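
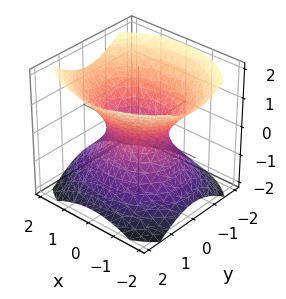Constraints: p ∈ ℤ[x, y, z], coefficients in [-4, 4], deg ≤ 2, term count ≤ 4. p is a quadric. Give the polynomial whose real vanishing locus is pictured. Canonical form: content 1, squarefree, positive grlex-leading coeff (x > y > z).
2*x^2 + 3*y^2 - 3*z^2 - 2

The degree is 2 — one connected sheet with a waist; a quadric.
Symmetries: mirror symmetry z ↦ −z ⇒ only even powers of z; the x ↦ −x reflection is a symmetry, so x appears only in even powers; the y ↦ −y reflection is a symmetry, so y appears only in even powers.
From the visible intercepts: among the integer gridlines, it crosses the x-axis at x ∈ {-1, 1}; it misses every integer gridline on the z-axis.
These observations pin down the coefficients.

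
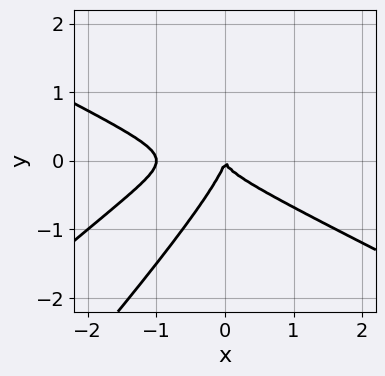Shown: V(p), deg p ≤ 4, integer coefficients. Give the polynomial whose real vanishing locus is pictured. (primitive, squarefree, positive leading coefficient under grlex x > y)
x^3 - 3*x*y^2 + 2*y^3 + x^2

(a) Degree: the shape is more complex than any degree-2 curve, so deg p = 3.
(b) From the visible intercepts: it crosses the y-axis at the gridline y = 0; among the integer gridlines, it crosses the x-axis at x ∈ {-1, 0}.
(c) These observations pin down the coefficients.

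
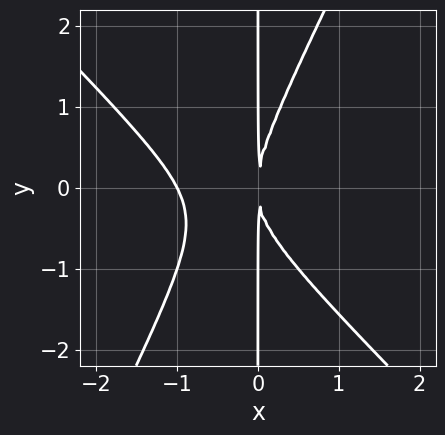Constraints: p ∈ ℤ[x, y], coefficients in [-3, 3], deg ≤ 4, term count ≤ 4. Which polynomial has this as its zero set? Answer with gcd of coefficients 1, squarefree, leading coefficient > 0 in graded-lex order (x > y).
2*x^3 + x^2*y - x*y^2 + 2*x^2

1. The degree is 3 — no degree-2 curve has this shape.
2. From the axis intercepts and sections: it meets the x-axis at x = -1 (among the integer gridlines); every point of the y-axis in the box is on the curve.
3. Assembling these constraints gives the stated polynomial.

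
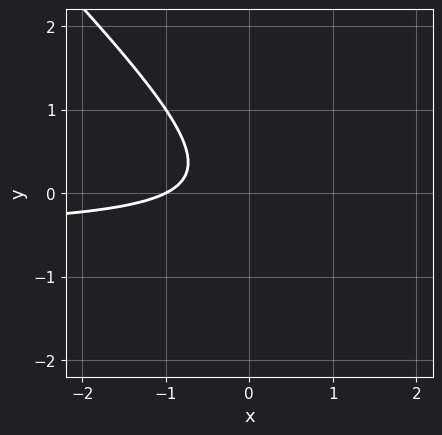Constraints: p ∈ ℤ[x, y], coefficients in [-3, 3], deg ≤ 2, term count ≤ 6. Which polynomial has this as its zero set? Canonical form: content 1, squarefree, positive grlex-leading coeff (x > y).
First, degree: a generic line meets the curve in up to 2 points, so deg p = 2.
Next, against the integer gridlines: it crosses the x-axis at the gridline x = -1; no y-intercept at any integer in the box.
Finally, assembling these constraints gives the stated polynomial.

2*x*y + 2*y^2 + x + 1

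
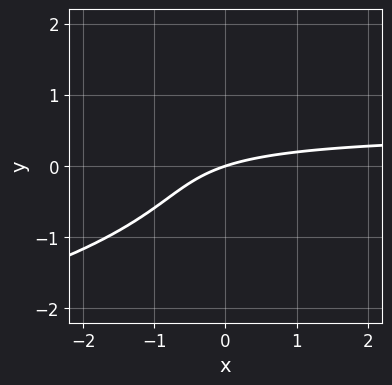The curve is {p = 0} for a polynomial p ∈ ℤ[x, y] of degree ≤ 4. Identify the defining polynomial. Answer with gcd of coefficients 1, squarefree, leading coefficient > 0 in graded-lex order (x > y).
2*y^3 + 2*x*y - x + 3*y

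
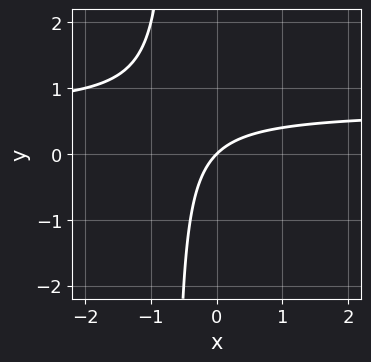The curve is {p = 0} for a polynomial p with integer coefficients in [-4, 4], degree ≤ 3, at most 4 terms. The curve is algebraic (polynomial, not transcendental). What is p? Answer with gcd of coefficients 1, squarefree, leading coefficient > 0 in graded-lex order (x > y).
3*x*y - 2*x + 2*y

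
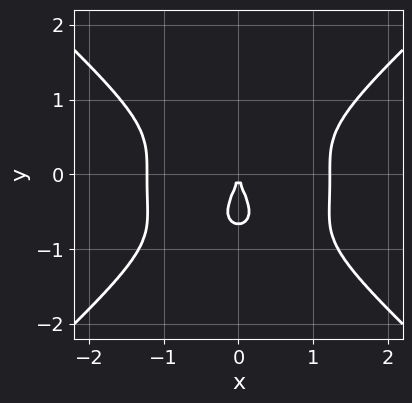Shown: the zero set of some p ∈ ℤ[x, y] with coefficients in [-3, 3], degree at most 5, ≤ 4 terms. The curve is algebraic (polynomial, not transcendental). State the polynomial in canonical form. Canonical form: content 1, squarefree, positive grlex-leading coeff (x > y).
2*x^4 - 3*y^4 - 2*y^3 - 3*x^2

First, degree: no degree-3 curve has this shape, so deg p = 4.
Then, symmetries: it's symmetric under x → −x, forcing even powers of x.
Next, reading off the gridlines: it crosses the y-axis at the gridline y = 0; one x-axis crossing is at x = 0.
Finally, assembling these constraints gives the stated polynomial.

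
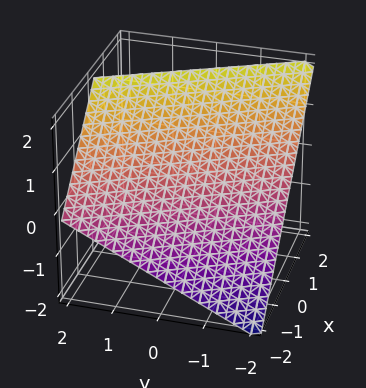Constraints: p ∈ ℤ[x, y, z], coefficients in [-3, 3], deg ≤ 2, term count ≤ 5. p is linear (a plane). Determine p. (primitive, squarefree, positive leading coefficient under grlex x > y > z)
2*x + y - 2*z + 2

1. The degree is 1 — every cross-section is a straight line — this is a plane.
2. Checking where it meets the axes: it crosses the y-axis at the gridline y = -2; it crosses the z-axis at the gridline z = 1; it crosses the x-axis at the gridline x = -1.
3. Assembling these constraints gives the stated polynomial.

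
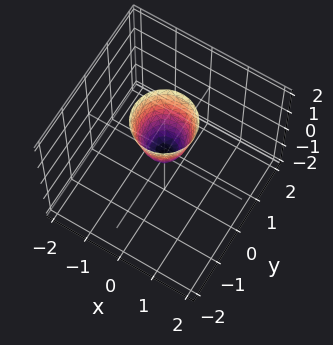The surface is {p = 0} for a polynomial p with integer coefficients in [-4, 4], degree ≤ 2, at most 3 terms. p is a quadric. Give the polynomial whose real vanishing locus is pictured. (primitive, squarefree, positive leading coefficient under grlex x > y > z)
3*x^2 + 3*y^2 - z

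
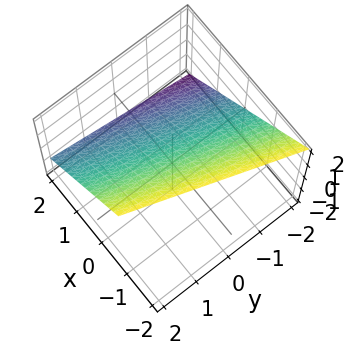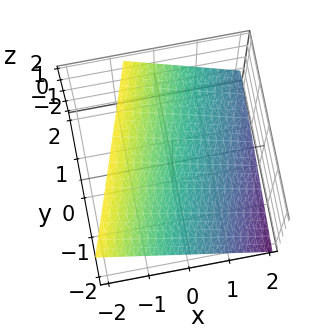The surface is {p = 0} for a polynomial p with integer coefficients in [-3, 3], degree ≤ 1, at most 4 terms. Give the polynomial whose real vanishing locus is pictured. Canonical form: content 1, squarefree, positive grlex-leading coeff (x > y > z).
3*x - y + 3*z - 2

1. deg p = 1. Every cross-section is a straight line — this is a plane.
2. Reading off the gridlines: it meets the y-axis at y = -2 (among the integer gridlines).
3. Assembling these constraints gives the stated polynomial.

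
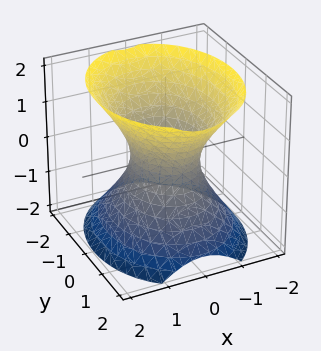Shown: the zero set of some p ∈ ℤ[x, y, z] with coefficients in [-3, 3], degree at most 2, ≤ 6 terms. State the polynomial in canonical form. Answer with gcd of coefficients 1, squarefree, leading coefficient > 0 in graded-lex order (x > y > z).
(a) deg p = 2.
(b) Symmetries: the z ↦ −z reflection is a symmetry, so z appears only in even powers; mirror symmetry x ↦ −x ⇒ only even powers of x; mirror symmetry y ↦ −y ⇒ only even powers of y.
(c) From the visible intercepts: the y-axis gridline crossings are at y ∈ {-1, 1}; it misses every integer gridline on the z-axis.
(d) Matching integer coefficients to the picture gives p.

3*x^2 + 2*y^2 - 2*z^2 - 2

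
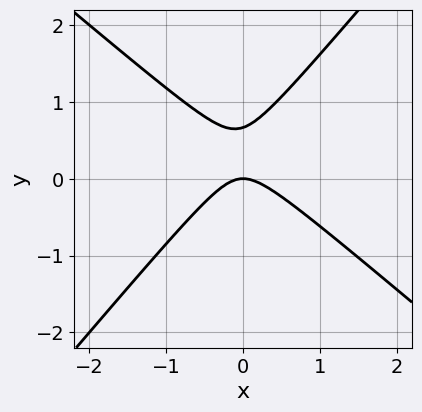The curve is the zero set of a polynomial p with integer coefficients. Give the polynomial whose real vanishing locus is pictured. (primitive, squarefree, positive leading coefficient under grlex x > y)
3*x^2 + x*y - 3*y^2 + 2*y

1. Degree: no degree-1 curve has this shape, so deg p = 2.
2. From the visible intercepts: it meets the x-axis at x = 0 (among the integer gridlines); it crosses the y-axis at the gridline y = 0.
3. Matching integer coefficients to the picture gives p.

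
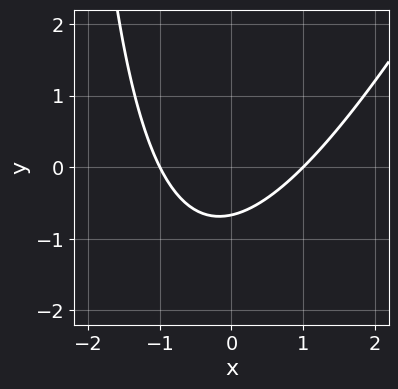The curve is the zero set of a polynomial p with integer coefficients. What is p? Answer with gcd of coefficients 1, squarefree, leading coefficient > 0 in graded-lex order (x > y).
1. The degree is 2 — no degree-1 curve has this shape.
2. From the axis intercepts and sections: the x-axis gridline crossings are at x ∈ {-1, 1}.
3. These observations pin down the coefficients.

2*x^2 - x*y - 3*y - 2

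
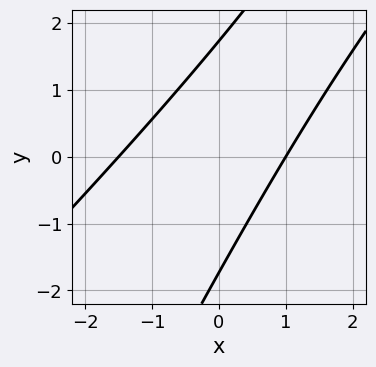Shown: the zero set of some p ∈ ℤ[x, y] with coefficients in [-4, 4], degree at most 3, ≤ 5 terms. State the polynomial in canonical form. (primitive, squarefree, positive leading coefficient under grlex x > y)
1. deg p = 2.
2. From the visible intercepts: it crosses the x-axis at the gridline x = 1.
3. The integer polynomial consistent with all of this is the stated p.

2*x^2 - 3*x*y + y^2 + x - 3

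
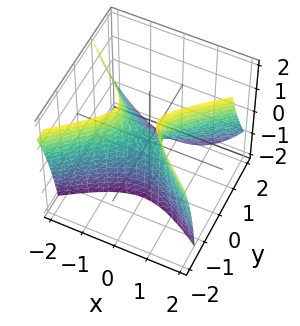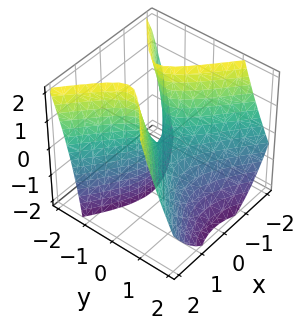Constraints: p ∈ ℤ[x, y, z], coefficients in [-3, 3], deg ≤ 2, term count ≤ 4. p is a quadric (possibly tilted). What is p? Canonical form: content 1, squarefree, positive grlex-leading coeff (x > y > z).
deg p = 2. A generic line meets the surface in up to 2 points.
Observable constraints: one x-axis crossing is at x = 0; one y-axis crossing is at y = 0; one z-axis crossing is at z = 0.
Matching integer coefficients to the picture gives p.

2*x^2 - 3*y^2 - 2*y*z - z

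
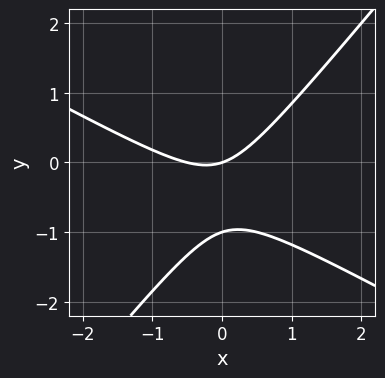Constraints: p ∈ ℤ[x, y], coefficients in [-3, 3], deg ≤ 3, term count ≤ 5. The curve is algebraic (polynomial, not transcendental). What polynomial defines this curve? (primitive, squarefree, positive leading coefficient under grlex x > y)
2*x^2 + 2*x*y - 3*y^2 + x - 3*y

First, the degree is 2 — the shape is more complex than any degree-1 curve.
Next, reading off the gridlines: among the integer gridlines, it crosses the y-axis at y ∈ {-1, 0}; it meets the x-axis at x = 0 (among the integer gridlines).
Finally, these observations pin down the coefficients.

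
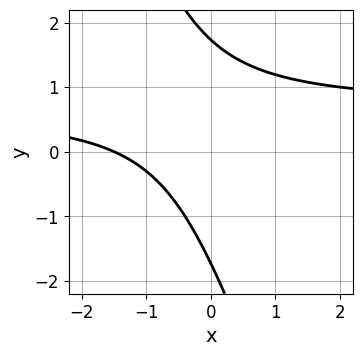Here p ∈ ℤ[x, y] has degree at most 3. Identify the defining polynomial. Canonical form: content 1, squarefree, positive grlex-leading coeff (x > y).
First, degree: no degree-1 curve has this shape, so deg p = 2.
Finally, solving for integer coefficients yields p as stated.

3*x*y + y^2 - 2*x - 3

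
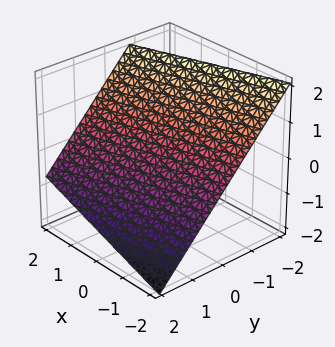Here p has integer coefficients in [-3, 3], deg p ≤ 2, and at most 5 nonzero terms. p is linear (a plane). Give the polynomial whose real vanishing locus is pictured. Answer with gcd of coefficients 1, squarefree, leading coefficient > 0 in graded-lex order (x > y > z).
First, the degree is 1 — the surface is flat (a plane).
Next, reading off the gridlines: it crosses the x-axis at the gridline x = -2.
Finally, assembling these constraints gives the stated polynomial.

x - 3*y - 3*z + 2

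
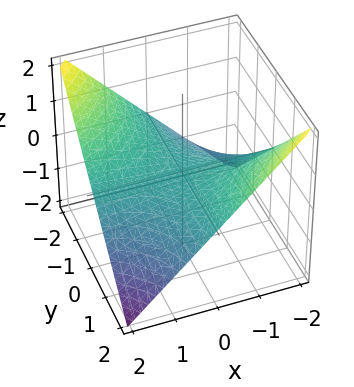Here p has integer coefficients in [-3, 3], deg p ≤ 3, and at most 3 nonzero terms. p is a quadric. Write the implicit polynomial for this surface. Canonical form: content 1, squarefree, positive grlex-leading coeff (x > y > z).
x*y + 2*z

1. deg p = 2. A hyperbolic paraboloid; a quadric.
2. Reading off the gridlines: it meets the z-axis at z = 0 (among the integer gridlines); the visible y-axis segment lies entirely on the surface; the visible x-axis segment lies entirely on the surface.
3. Together with the visible shape, these determine p as stated.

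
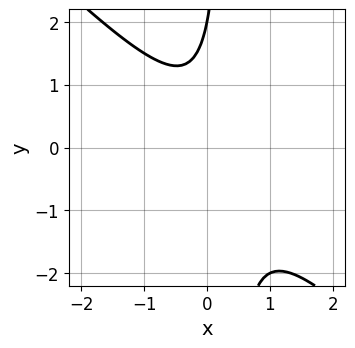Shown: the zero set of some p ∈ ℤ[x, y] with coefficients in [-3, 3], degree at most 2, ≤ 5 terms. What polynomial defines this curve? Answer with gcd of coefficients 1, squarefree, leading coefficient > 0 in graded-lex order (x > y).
3*x^2 + 3*x*y - x - y + 2

(a) The degree is 2 — no degree-1 curve has this shape.
(b) Observable constraints: one y-axis crossing is at y = 2; it misses every integer gridline on the x-axis.
(c) Matching integer coefficients to the picture gives p.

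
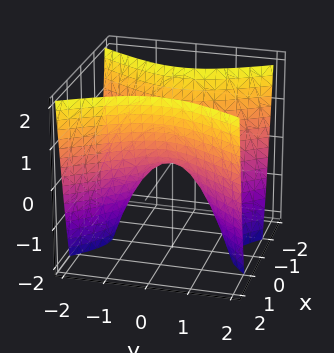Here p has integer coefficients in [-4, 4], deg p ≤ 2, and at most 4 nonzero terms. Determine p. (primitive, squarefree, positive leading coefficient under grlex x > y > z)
2*x^2 - y^2 - z

First, degree: a hyperbolic paraboloid; a quadric, so deg p = 2.
Then, symmetries: the y ↦ −y reflection is a symmetry, so y appears only in even powers; the x ↦ −x reflection is a symmetry, so x appears only in even powers.
Then, from the visible intercepts: one x-axis crossing is at x = 0; it crosses the y-axis at the gridline y = 0; one z-axis crossing is at z = 0.
Finally, fitting integer coefficients to these (and the overall shape) gives p.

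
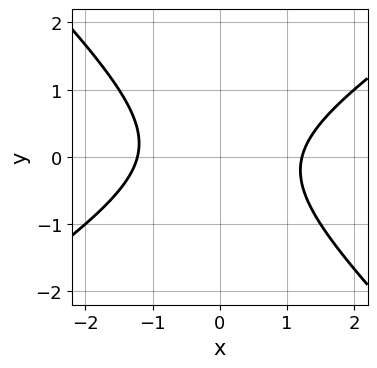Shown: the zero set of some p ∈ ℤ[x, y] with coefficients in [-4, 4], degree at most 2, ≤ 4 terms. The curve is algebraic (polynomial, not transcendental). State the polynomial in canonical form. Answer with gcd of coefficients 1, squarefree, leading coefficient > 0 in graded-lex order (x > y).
2*x^2 - x*y - 3*y^2 - 3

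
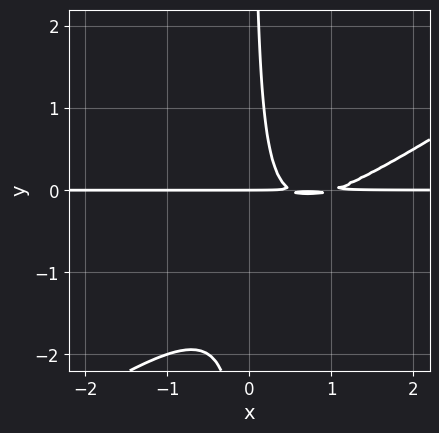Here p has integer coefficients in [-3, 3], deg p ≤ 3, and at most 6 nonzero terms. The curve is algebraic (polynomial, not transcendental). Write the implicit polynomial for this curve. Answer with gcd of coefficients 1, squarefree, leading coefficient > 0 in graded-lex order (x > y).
First, deg p = 3. No degree-2 curve has this shape.
Next, checking where it meets the axes: the visible x-axis segment lies entirely on the curve; it crosses the y-axis at the gridline y = 0.
Finally, solving for integer coefficients yields p as stated.

2*x^2*y - 3*x*y^2 - 3*x*y + y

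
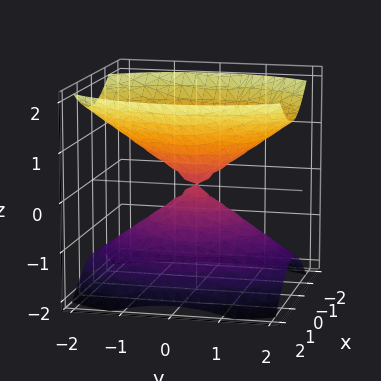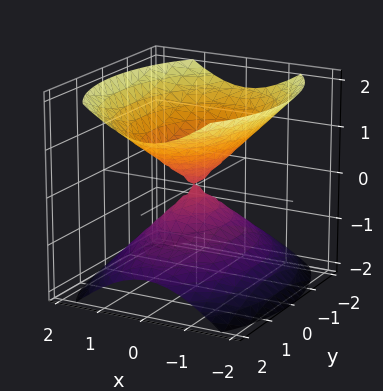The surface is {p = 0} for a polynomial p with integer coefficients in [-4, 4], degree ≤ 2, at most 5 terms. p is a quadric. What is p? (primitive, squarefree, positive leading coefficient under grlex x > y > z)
The picture has 2 separate pieces.
Degree: two nappes meeting at a single point; a quadric, so deg p = 2.
Symmetries: mirror symmetry x ↦ −x ⇒ only even powers of x; the z ↦ −z reflection is a symmetry, so z appears only in even powers; mirror symmetry y ↦ −y ⇒ only even powers of y.
Observable constraints: one z-axis crossing is at z = 0; it meets the x-axis at x = 0 (among the integer gridlines); it meets the y-axis at y = 0 (among the integer gridlines).
Solving for integer coefficients yields p as stated.

2*x^2 + y^2 - 2*z^2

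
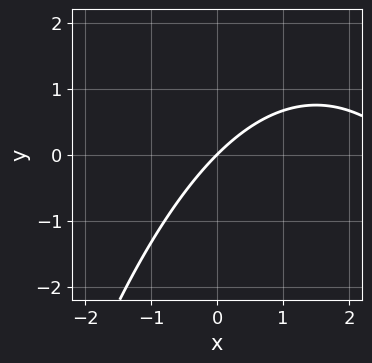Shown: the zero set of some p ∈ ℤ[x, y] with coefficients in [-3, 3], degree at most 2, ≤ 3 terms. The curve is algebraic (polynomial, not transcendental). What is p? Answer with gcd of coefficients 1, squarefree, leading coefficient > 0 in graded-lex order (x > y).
x^2 - 3*x + 3*y

First, deg p = 2.
Next, observable constraints: one y-axis crossing is at y = 0; it meets the x-axis at x = 0 (among the integer gridlines).
Finally, assembling these constraints gives the stated polynomial.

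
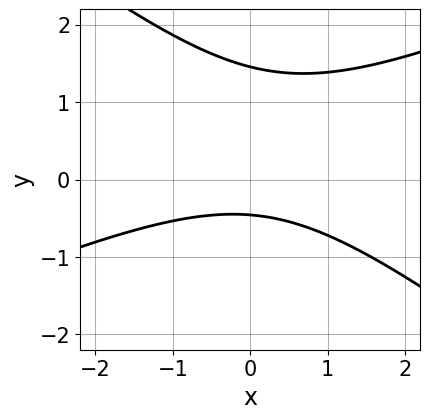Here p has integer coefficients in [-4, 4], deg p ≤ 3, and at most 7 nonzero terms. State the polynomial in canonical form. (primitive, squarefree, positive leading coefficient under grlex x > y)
x^2 - x*y - 3*y^2 + 3*y + 2

First, degree: a generic line meets the curve in up to 2 points, so deg p = 2.
Next, checking where it meets the axes: no x-intercept at any integer in the box.
Finally, these observations pin down the coefficients.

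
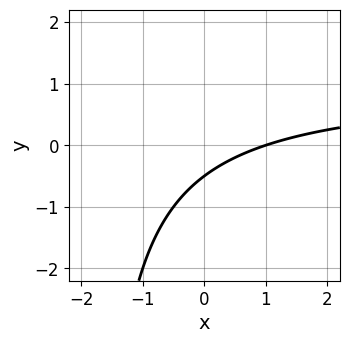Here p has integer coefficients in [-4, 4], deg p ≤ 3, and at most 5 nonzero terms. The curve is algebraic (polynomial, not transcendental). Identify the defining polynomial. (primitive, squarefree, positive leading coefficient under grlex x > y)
x*y - x + 2*y + 1

deg p = 2.
Reading off the gridlines: it meets the x-axis at x = 1 (among the integer gridlines).
These observations pin down the coefficients.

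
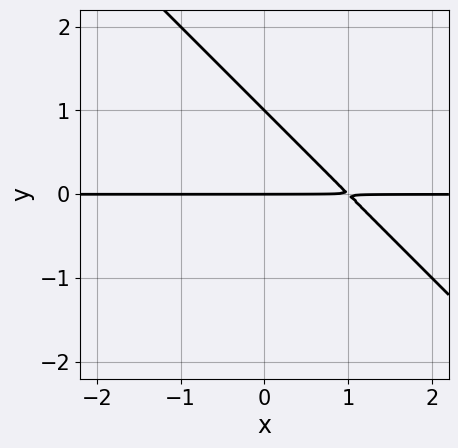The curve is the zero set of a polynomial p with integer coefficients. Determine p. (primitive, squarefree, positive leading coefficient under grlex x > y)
(a) deg p = 2.
(b) Reading off the gridlines: the visible x-axis segment lies entirely on the curve; among the integer gridlines, it crosses the y-axis at y ∈ {0, 1}.
(c) Matching integer coefficients to the picture gives p.

x*y + y^2 - y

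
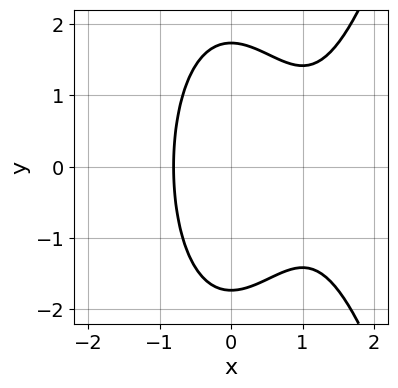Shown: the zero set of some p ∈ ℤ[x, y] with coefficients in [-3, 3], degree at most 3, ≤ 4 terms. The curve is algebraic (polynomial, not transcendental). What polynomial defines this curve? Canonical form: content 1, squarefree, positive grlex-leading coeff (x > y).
deg p = 3. No degree-2 curve has this shape.
Symmetries: mirror symmetry y ↦ −y ⇒ only even powers of y.
The integer polynomial consistent with all of this is the stated p.

2*x^3 - 3*x^2 - y^2 + 3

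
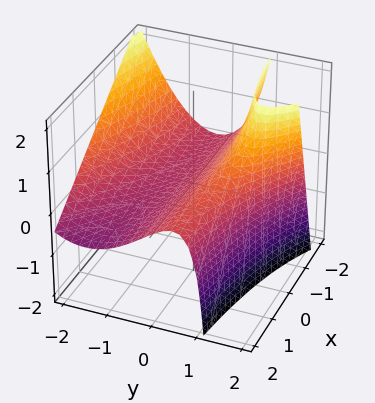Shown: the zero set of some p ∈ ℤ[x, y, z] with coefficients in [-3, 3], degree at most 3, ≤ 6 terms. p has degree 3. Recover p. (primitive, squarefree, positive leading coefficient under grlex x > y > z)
1. deg p = 3. A generic line meets the surface in up to 3 points.
2. Reading off the gridlines: the visible x-axis segment lies entirely on the surface; it crosses the z-axis at the gridline z = 0.
3. Assembling these constraints gives the stated polynomial.

x*y^2 + y^3 - 2*y*z - 2*y + 3*z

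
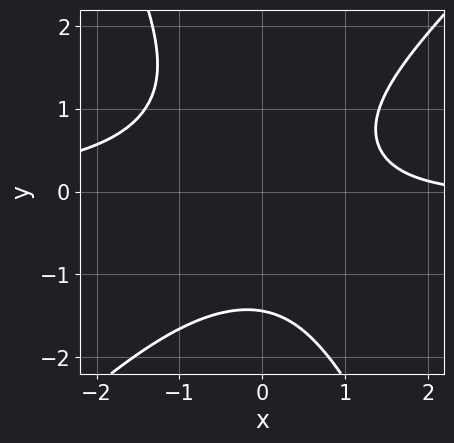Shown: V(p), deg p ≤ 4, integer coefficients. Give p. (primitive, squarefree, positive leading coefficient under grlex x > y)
2*x^2*y - x*y^2 - y^3 + x - 3

(a) deg p = 3.
(b) Observable constraints: it misses every integer gridline on the x-axis.
(c) These observations pin down the coefficients.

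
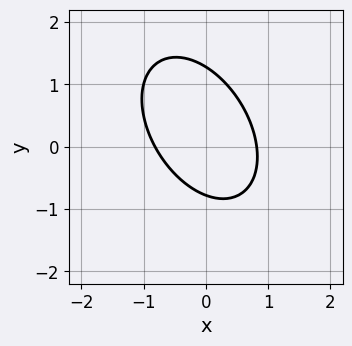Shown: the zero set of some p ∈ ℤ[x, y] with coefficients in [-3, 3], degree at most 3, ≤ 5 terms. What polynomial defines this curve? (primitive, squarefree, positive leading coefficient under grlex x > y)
3*x^2 + 2*x*y + 2*y^2 - y - 2

deg p = 2.
The integer polynomial consistent with all of this is the stated p.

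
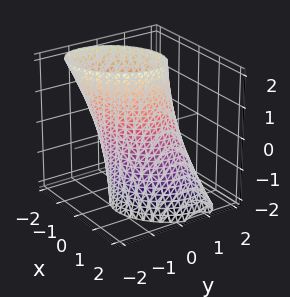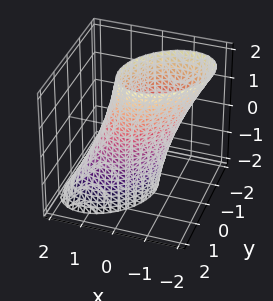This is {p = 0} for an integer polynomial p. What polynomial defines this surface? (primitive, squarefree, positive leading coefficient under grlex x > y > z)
3*x^2 - 2*x*y + 2*x*z + 3*y^2 - 3

(a) The degree is 2 — no degree-1 surface has this shape.
(b) Observable constraints: the x-axis gridline crossings are at x ∈ {-1, 1}; it misses every integer gridline on the z-axis; the y-axis gridline crossings are at y ∈ {-1, 1}.
(c) These observations pin down the coefficients.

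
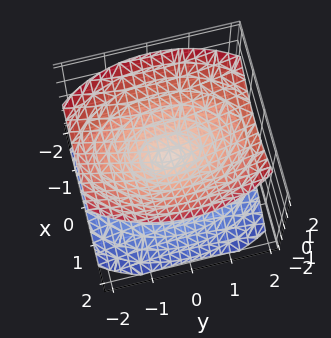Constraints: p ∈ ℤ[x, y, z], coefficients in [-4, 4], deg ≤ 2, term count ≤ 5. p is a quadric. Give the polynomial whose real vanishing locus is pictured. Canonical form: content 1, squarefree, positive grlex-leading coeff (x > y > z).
1. The picture has 2 separate pieces. They look like related sheets of one shape, so recover p as a whole.
2. The degree is 2 — two nappes meeting at a single point; a quadric.
3. Symmetries: mirror symmetry x ↦ −x ⇒ only even powers of x; the y ↦ −y reflection is a symmetry, so y appears only in even powers; it's symmetric under z → −z, forcing even powers of z.
4. Observable constraints: one z-axis crossing is at z = 0; one x-axis crossing is at x = 0; it crosses the y-axis at the gridline y = 0.
5. Solving for integer coefficients yields p as stated.

2*x^2 + y^2 - 2*z^2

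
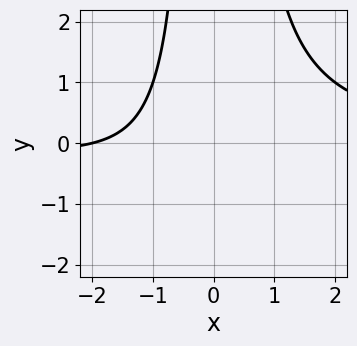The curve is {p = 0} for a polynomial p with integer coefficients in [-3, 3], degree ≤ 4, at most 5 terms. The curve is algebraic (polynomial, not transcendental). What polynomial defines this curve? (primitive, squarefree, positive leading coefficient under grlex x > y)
x^2*y - x - 2

deg p = 3. A generic line meets the curve in up to 3 points.
Checking where it meets the axes: it misses every integer gridline on the y-axis; one x-axis crossing is at x = -2.
Assembling these constraints gives the stated polynomial.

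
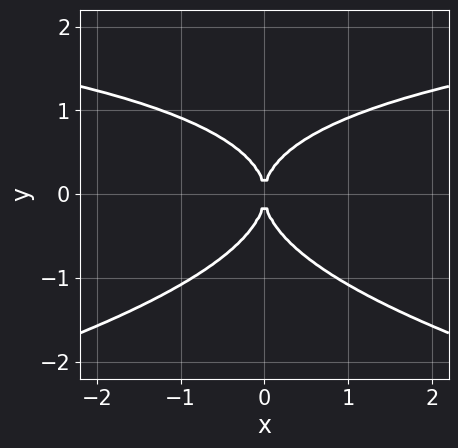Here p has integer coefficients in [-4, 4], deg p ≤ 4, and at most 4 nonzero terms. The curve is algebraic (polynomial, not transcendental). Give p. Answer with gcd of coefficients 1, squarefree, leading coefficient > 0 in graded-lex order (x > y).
3*y^4 + x^2*y - 3*x^2

First, the degree is 4 — a generic line meets the curve in up to 4 points.
Then, symmetries: it's symmetric under x → −x, forcing even powers of x.
Next, observable constraints: it meets the x-axis at x = 0 (among the integer gridlines); it meets the y-axis at y = 0 (among the integer gridlines).
Finally, assembling these constraints gives the stated polynomial.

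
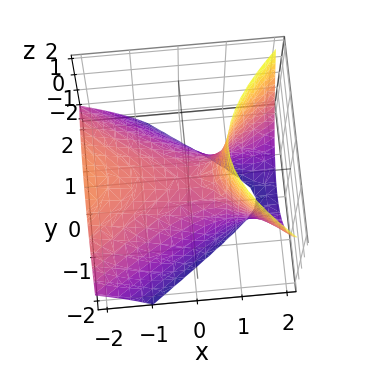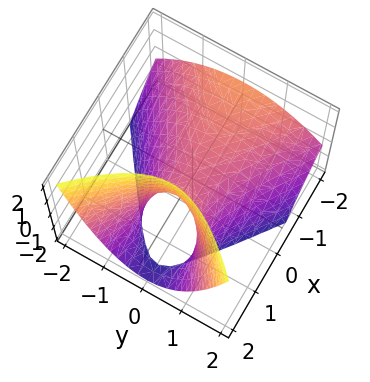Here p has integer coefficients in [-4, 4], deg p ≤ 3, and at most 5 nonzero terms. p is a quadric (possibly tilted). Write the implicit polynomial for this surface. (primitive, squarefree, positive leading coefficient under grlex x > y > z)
x^2 + 2*x*z - 2*y^2 - 2*z

(a) deg p = 2.
(b) From the axis intercepts and sections: it crosses the x-axis at the gridline x = 0; it crosses the z-axis at the gridline z = 0.
(c) Putting this together gives p.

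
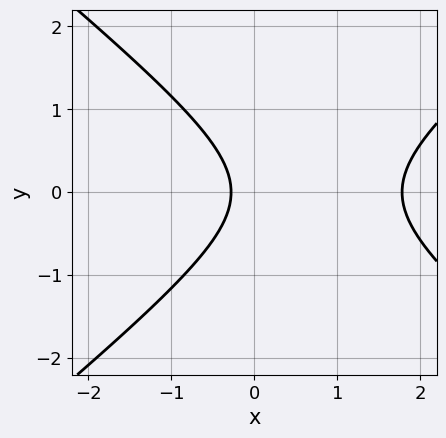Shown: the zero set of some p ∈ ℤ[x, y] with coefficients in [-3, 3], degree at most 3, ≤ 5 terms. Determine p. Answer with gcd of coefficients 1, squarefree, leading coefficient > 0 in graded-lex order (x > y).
2*x^2 - 3*y^2 - 3*x - 1

First, deg p = 2. The shape is more complex than any degree-1 curve.
Next, symmetries: it's symmetric under y → −y, forcing even powers of y.
Then, observable constraints: the curve avoids every integer y-axis point in the box.
Finally, putting this together gives p.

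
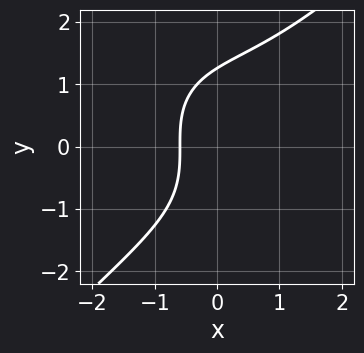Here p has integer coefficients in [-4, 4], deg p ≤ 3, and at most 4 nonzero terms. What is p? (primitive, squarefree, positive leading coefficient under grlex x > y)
(a) deg p = 3.
(b) Matching integer coefficients to the picture gives p.

x^3 - y^3 + 3*x + 2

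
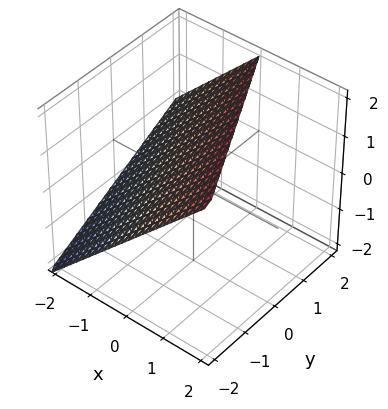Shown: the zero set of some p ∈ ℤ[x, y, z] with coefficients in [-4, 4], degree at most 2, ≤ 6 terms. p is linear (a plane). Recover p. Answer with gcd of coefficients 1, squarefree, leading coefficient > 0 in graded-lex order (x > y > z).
2*x + y - 2*z + 2

First, degree: every cross-section is a straight line — this is a plane, so deg p = 1.
Next, checking where it meets the axes: it crosses the y-axis at the gridline y = -2; it meets the z-axis at z = 1 (among the integer gridlines); one x-axis crossing is at x = -1.
Finally, solving for integer coefficients yields p as stated.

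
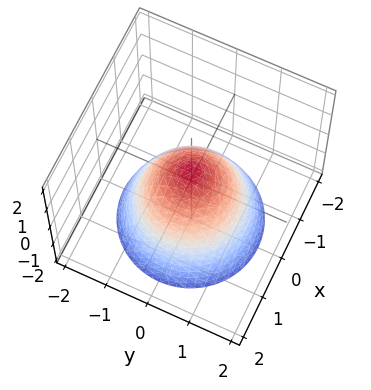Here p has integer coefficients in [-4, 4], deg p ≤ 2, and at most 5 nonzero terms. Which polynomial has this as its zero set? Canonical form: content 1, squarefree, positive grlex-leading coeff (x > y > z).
2*x^2 + 2*y^2 + 2*z - 1

Degree: the shape is more complex than any degree-1 surface, so deg p = 2.
By symmetry, the surface is invariant under rotation about z: p = q(x² + y², z).
Observable constraints: a circular section at z = -2 has radius between 1 and 2.
Putting this together gives p.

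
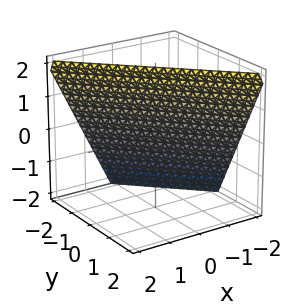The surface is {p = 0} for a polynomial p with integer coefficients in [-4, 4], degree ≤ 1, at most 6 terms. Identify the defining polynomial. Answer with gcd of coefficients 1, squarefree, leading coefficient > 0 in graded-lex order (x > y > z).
2*x + 2*y - z + 2

First, deg p = 1.
Then, checking where it meets the axes: one z-axis crossing is at z = 2; it meets the x-axis at x = -1 (among the integer gridlines); it crosses the y-axis at the gridline y = -1.
Finally, matching integer coefficients to the picture gives p.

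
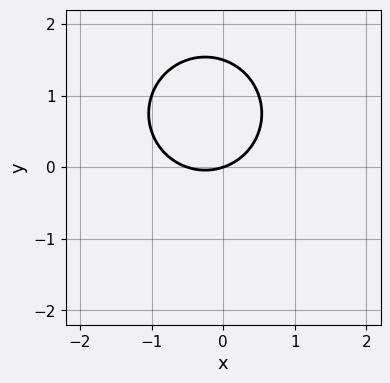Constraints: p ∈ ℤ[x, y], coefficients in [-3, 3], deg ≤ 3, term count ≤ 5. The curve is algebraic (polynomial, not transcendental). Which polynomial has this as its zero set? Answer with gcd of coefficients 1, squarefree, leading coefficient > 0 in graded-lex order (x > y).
First, deg p = 2. A generic line meets the curve in up to 2 points.
Next, observable constraints: it crosses the y-axis at the gridline y = 0; one x-axis crossing is at x = 0.
Finally, together with the visible shape, these determine p as stated.

2*x^2 + 2*y^2 + x - 3*y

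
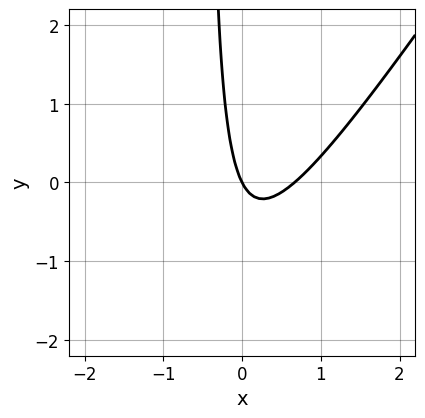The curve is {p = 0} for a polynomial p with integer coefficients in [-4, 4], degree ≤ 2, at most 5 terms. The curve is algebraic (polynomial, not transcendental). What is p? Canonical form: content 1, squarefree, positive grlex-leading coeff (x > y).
3*x^2 - 2*x*y - 2*x - y

The degree is 2 — a generic line meets the curve in up to 2 points.
Checking where it meets the axes: one x-axis crossing is at x = 0; it crosses the y-axis at the gridline y = 0.
The integer polynomial consistent with all of this is the stated p.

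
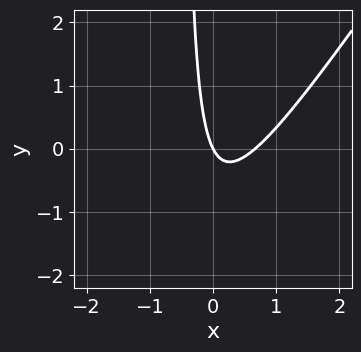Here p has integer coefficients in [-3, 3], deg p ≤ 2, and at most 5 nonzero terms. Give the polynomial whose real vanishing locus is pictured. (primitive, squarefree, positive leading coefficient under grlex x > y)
The degree is 2 — a generic line meets the curve in up to 2 points.
Checking where it meets the axes: it crosses the x-axis at the gridline x = 0; it crosses the y-axis at the gridline y = 0.
These observations pin down the coefficients.

3*x^2 - 2*x*y - 2*x - y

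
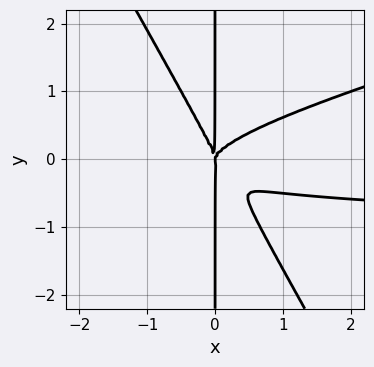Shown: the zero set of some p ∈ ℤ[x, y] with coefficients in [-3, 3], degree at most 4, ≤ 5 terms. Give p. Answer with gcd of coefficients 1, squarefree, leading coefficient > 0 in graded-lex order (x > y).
x^3*y - 3*x^2*y^2 - 2*x*y^3 + x^3

(a) Degree: a generic line meets the curve in up to 4 points, so deg p = 4.
(b) From the axis intercepts and sections: one x-axis crossing is at x = 0; every point of the y-axis in the box is on the curve.
(c) The integer polynomial consistent with all of this is the stated p.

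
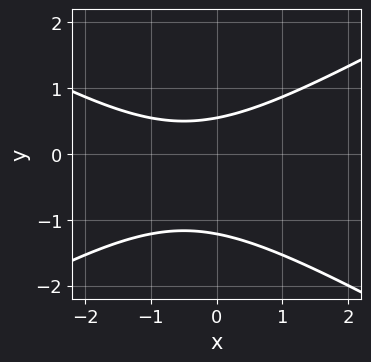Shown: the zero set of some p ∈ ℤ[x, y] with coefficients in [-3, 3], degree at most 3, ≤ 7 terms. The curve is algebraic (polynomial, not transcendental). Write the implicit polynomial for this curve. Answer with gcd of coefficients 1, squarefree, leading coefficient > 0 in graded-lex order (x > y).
The degree is 2 — no degree-1 curve has this shape.
From the axis intercepts and sections: no x-intercept at any integer in the box.
Matching integer coefficients to the picture gives p.

x^2 - 3*y^2 + x - 2*y + 2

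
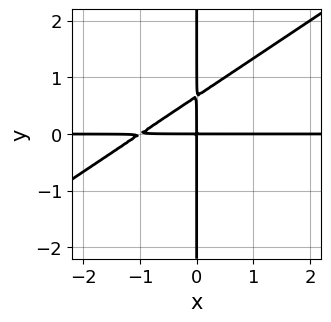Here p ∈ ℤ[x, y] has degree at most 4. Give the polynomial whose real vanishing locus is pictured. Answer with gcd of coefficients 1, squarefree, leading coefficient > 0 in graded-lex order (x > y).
(a) deg p = 3. A generic line meets the curve in up to 3 points.
(b) From the axis intercepts and sections: every point of the x-axis in the box is on the curve; every point of the y-axis in the box is on the curve.
(c) Fitting integer coefficients to these (and the overall shape) gives p.

2*x^2*y - 3*x*y^2 + 2*x*y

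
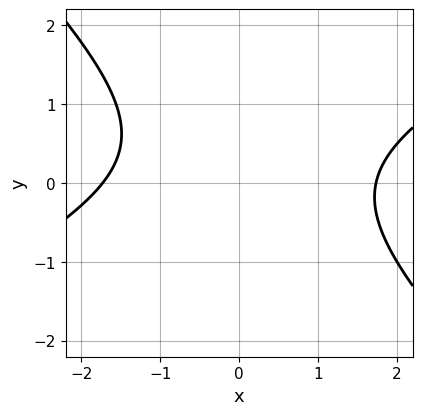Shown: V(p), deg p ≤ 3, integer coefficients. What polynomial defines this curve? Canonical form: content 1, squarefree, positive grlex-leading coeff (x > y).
x^2 - x*y - 2*y^2 + y - 3

1. deg p = 2. No degree-1 curve has this shape.
2. Against the integer gridlines: it misses every integer gridline on the y-axis.
3. Matching integer coefficients to the picture gives p.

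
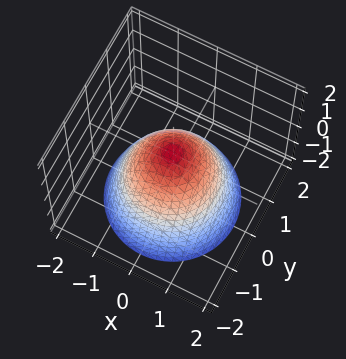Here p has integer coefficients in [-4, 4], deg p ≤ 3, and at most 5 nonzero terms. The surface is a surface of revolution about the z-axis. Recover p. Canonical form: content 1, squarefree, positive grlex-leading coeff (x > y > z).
3*x^2 + 3*y^2 + 3*z - 2

deg p = 2. No degree-1 surface has this shape.
Symmetry: every cross-section ⟂ z is a circle, so x, y appear only via x² + y².
From the axis intercepts and sections: a circular section at z = -2 has radius between 1 and 2.
Together with the visible shape, these determine p as stated.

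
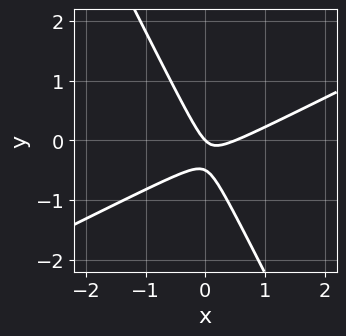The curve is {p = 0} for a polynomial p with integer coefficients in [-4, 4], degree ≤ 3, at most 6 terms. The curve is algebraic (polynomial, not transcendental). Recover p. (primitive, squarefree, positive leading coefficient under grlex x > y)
2*x^2 - 3*x*y - 2*y^2 - x - y

(a) deg p = 2.
(b) From the axis intercepts and sections: it meets the y-axis at y = 0 (among the integer gridlines); it meets the x-axis at x = 0 (among the integer gridlines).
(c) Solving for integer coefficients yields p as stated.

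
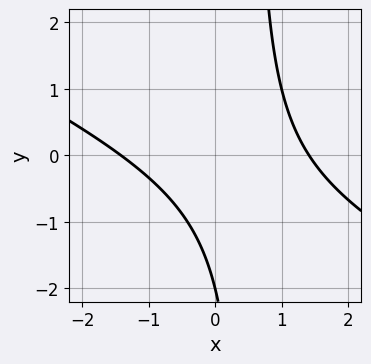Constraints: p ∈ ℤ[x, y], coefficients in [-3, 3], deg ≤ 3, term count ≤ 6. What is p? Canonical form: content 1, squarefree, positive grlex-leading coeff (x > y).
x^2 + 2*x*y - y - 2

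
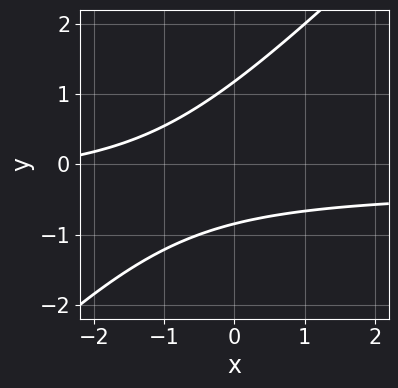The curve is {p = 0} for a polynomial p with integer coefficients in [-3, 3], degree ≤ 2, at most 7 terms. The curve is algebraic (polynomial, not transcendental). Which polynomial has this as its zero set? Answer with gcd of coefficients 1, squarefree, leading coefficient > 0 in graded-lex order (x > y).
1. Degree: no degree-1 curve has this shape, so deg p = 2.
2. From the axis intercepts and sections: the curve avoids every integer x-axis point in the box.
3. Solving for integer coefficients yields p as stated.

3*x*y - 3*y^2 + x + y + 3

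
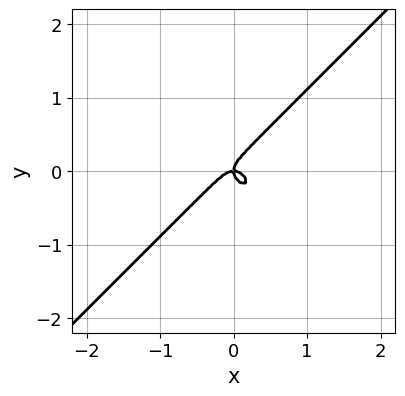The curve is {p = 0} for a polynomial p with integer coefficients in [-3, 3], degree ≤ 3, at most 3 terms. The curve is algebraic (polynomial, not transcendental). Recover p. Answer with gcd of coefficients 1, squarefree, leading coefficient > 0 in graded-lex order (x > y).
3*x^3 - 3*y^3 + x*y

Degree: a generic line meets the curve in up to 3 points, so deg p = 3.
Against the integer gridlines: it crosses the y-axis at the gridline y = 0; it meets the x-axis at x = 0 (among the integer gridlines).
Together with the visible shape, these determine p as stated.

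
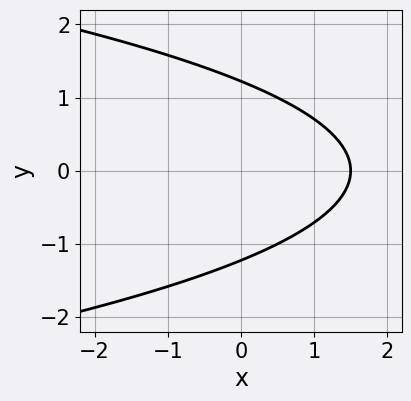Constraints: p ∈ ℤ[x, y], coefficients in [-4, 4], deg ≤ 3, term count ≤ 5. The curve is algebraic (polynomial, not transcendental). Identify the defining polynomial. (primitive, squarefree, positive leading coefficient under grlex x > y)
2*y^2 + 2*x - 3

First, deg p = 2. A generic line meets the curve in up to 2 points.
Next, symmetries: the y ↦ −y reflection is a symmetry, so y appears only in even powers.
Finally, assembling these constraints gives the stated polynomial.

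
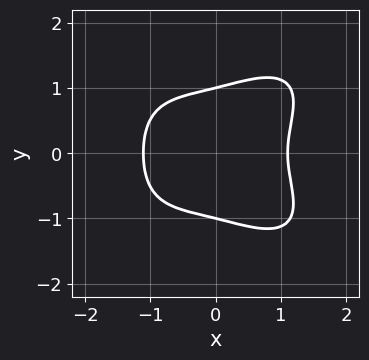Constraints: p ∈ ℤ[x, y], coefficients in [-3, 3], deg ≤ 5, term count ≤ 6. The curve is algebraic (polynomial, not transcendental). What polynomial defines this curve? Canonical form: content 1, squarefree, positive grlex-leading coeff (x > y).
Degree: a generic line meets the curve in up to 4 points, so deg p = 4.
Symmetries: the y ↦ −y reflection is a symmetry, so y appears only in even powers.
Reading off the gridlines: among the integer gridlines, it crosses the y-axis at y ∈ {-1, 1}.
Assembling these constraints gives the stated polynomial.

2*x^4 + 3*y^4 - 3*x*y^2 - 3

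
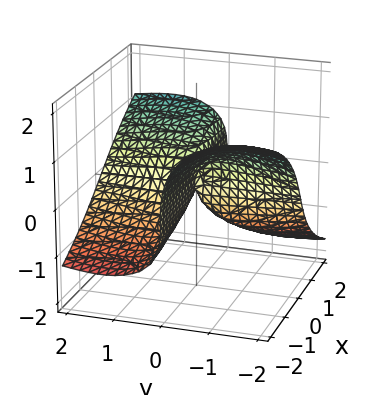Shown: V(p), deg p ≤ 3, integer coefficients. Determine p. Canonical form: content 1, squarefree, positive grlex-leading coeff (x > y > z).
y^2*z + z^3 - 2*x*y + y*z

First, the degree is 3 — the shape is more complex than any degree-2 surface.
Then, checking where it meets the axes: the visible x-axis segment lies entirely on the surface; it meets the z-axis at z = 0 (among the integer gridlines); every point of the y-axis in the box is on the surface.
Finally, together with the visible shape, these determine p as stated.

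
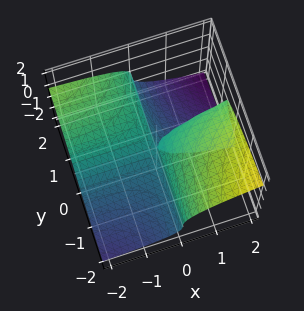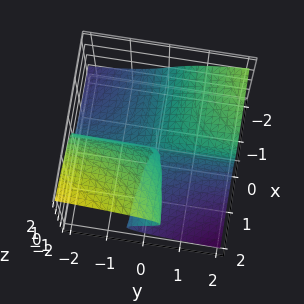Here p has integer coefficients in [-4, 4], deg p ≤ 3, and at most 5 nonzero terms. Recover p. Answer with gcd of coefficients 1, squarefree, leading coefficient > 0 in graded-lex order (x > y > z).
First, degree: no degree-2 surface has this shape, so deg p = 3.
Next, checking where it meets the axes: the visible y-axis segment lies entirely on the surface; it crosses the z-axis at the gridline z = 0.
Finally, fitting integer coefficients to these (and the overall shape) gives p. Check: (2, 0, 0) on the x-axis lies on the surface, and p(2, 0, 0) = 0. ✓

3*z^3 + 2*x*y - 2*x*z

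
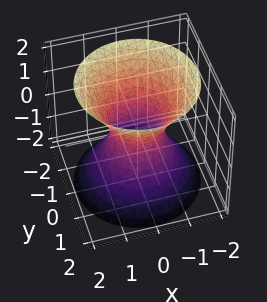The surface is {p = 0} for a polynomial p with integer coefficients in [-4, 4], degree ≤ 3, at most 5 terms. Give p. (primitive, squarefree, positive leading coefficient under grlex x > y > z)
3*x^2 + 3*y^2 - 2*z^2 - 2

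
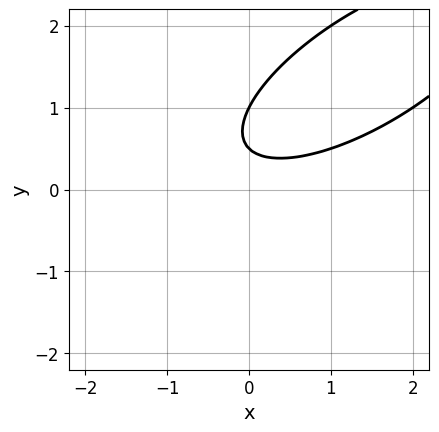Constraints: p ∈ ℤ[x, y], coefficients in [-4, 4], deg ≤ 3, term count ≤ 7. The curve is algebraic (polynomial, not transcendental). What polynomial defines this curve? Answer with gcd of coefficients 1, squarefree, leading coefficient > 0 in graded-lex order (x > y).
x^2 - 2*x*y + 2*y^2 - 3*y + 1

The degree is 2 — the shape is more complex than any degree-1 curve.
From the visible intercepts: the curve avoids every integer x-axis point in the box; one y-axis crossing is at y = 1.
Putting this together gives p.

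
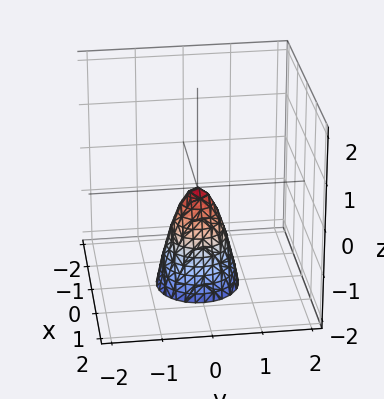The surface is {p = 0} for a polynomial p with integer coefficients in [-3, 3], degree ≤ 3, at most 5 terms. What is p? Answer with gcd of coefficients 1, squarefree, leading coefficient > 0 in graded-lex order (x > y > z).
1. Degree: a paraboloid; a quadric, so deg p = 2.
2. Symmetries: rotational symmetry about the z-axis ⇒ p depends on x, y only through x² + y².
3. From the visible intercepts: it crosses the x-axis at the gridline x = 0; one y-axis crossing is at y = 0; a circular section at z = -1 has radius between 0 and 1; one z-axis crossing is at z = 0.
4. These observations pin down the coefficients.

3*x^2 + 3*y^2 + z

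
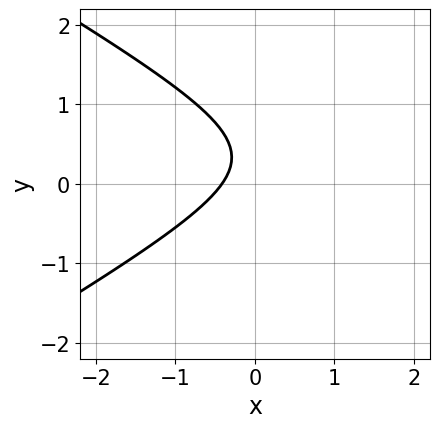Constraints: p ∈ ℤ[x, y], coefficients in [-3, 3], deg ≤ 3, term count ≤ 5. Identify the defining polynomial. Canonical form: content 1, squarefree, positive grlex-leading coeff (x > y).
(a) deg p = 2. No degree-1 curve has this shape.
(b) Checking where it meets the axes: the curve avoids every integer y-axis point in the box.
(c) Together with the visible shape, these determine p as stated.

x^2 - 3*y^2 - 2*x + 2*y - 1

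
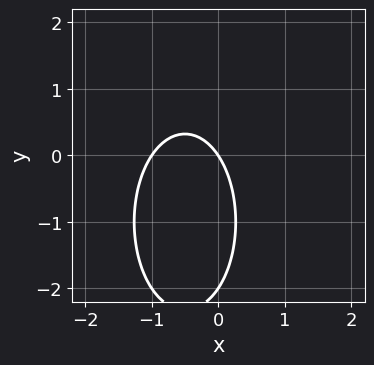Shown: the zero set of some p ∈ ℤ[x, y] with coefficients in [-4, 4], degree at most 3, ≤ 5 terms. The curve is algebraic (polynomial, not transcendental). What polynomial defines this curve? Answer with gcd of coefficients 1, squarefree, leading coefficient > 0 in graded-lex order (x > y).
3*x^2 + y^2 + 3*x + 2*y

First, degree: no degree-1 curve has this shape, so deg p = 2.
Then, observable constraints: among the integer gridlines, it crosses the y-axis at y ∈ {-2, 0}; the x-axis gridline crossings are at x ∈ {-1, 0}.
Finally, fitting integer coefficients to these (and the overall shape) gives p.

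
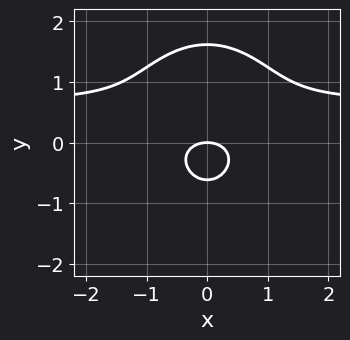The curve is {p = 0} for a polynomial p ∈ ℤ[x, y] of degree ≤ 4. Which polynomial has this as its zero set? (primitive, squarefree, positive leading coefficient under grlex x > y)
3*x^2*y + 2*y^3 - 2*x^2 - 2*y^2 - 2*y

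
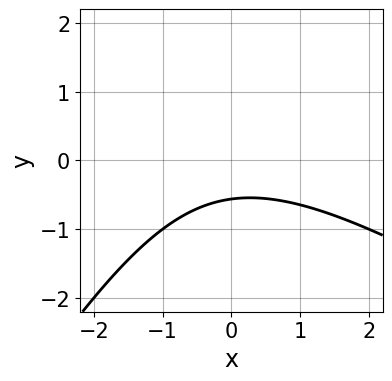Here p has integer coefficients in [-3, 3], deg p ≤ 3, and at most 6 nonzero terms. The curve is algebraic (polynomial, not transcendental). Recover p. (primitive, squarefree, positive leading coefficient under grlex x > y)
x^2 + x*y - y^2 + 3*y + 2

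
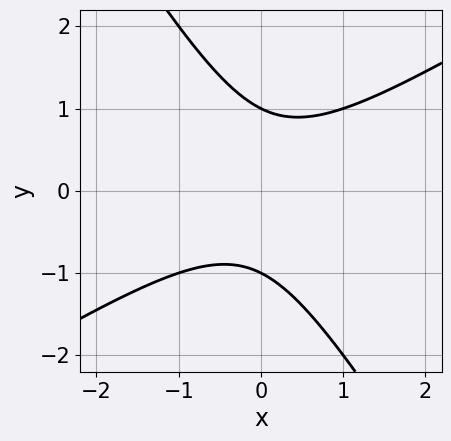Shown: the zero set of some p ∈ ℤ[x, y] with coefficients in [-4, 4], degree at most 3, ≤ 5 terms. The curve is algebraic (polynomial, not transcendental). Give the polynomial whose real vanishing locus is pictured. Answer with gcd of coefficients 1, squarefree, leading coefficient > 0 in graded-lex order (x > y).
x^2 - x*y - y^2 + 1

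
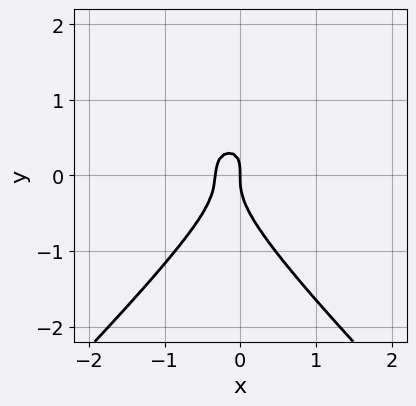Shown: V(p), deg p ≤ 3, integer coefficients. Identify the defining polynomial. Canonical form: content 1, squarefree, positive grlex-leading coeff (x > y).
2*x^2*y - 2*y^3 - 3*x^2 + x*y - x

1. The degree is 3 — no degree-2 curve has this shape.
2. From the visible intercepts: one y-axis crossing is at y = 0; it meets the x-axis at x = 0 (among the integer gridlines).
3. Assembling these constraints gives the stated polynomial.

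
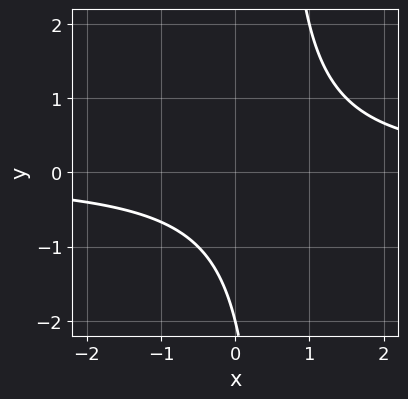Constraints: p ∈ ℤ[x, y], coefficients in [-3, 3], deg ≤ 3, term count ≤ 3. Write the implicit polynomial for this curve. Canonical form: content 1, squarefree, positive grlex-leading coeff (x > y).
(a) The degree is 2 — the shape is more complex than any degree-1 curve.
(b) Checking where it meets the axes: no x-intercept at any integer in the box; one y-axis crossing is at y = -2.
(c) These observations pin down the coefficients.

2*x*y - y - 2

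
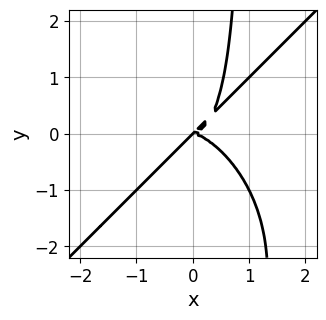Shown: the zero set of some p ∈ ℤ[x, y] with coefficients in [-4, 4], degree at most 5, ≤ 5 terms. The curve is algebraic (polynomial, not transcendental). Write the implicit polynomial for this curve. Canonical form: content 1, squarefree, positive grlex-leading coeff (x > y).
1. Degree: no degree-3 curve has this shape, so deg p = 4.
2. Reading off the gridlines: it meets the x-axis at x = 0 (among the integer gridlines); it meets the y-axis at y = 0 (among the integer gridlines).
3. The integer polynomial consistent with all of this is the stated p.

x^4 - x*y^3 - x*y^2 + y^3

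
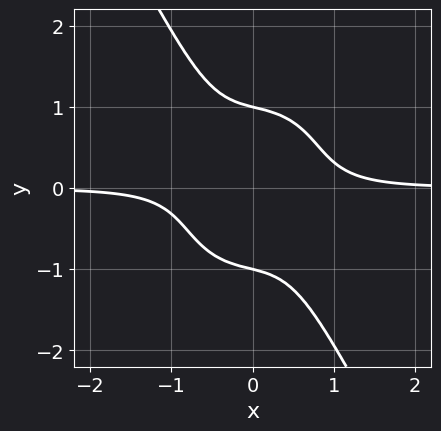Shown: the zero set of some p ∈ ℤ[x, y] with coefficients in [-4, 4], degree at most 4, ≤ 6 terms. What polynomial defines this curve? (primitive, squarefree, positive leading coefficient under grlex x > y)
Degree: a generic line meets the curve in up to 4 points, so deg p = 4.
Against the integer gridlines: among the integer gridlines, it crosses the y-axis at y ∈ {-1, 1}; the curve avoids every integer x-axis point in the box.
Together with the visible shape, these determine p as stated.

3*x^3*y + x*y^3 + y^4 - 1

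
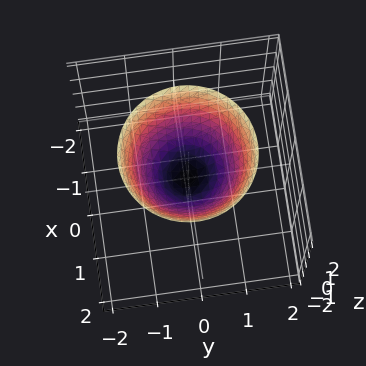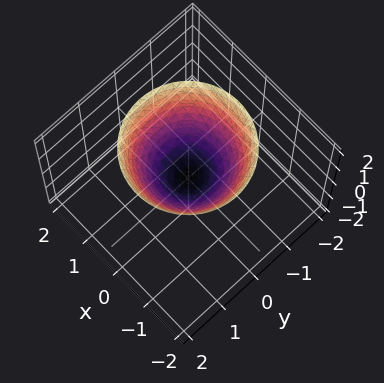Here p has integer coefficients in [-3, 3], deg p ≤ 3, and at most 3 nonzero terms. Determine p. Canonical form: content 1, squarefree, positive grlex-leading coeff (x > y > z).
x^2 + y^2 - z

The degree is 2 — a single bowl opening along one axis; a quadric.
By symmetry, the surface is invariant under rotation about z: p = q(x² + y², z).
Observable constraints: it crosses the x-axis at the gridline x = 0; a circular section at z = 2 has radius between 1 and 2; it crosses the y-axis at the gridline y = 0; one z-axis crossing is at z = 0.
Solving for integer coefficients yields p as stated.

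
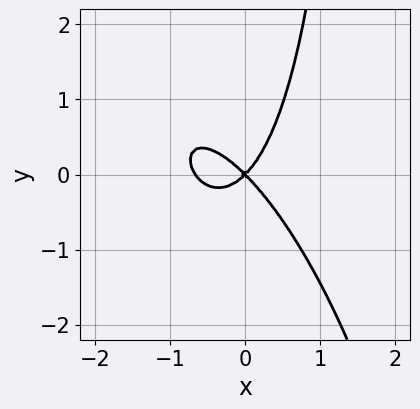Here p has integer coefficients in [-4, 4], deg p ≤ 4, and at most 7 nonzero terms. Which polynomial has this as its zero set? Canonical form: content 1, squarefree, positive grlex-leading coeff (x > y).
3*x^3 + 2*x^2*y + x*y^2 + 2*x^2 - 2*y^2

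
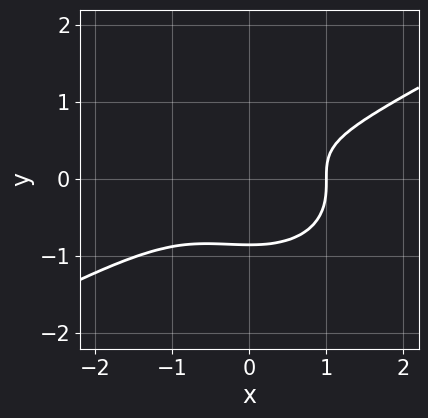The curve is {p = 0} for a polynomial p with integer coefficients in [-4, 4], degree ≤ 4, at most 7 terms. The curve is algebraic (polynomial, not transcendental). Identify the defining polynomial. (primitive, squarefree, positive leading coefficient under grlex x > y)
1. The degree is 3 — the shape is more complex than any degree-2 curve.
2. Against the integer gridlines: one x-axis crossing is at x = 1.
3. The integer polynomial consistent with all of this is the stated p.

x^3 - x^2*y - 3*y^3 + y - 1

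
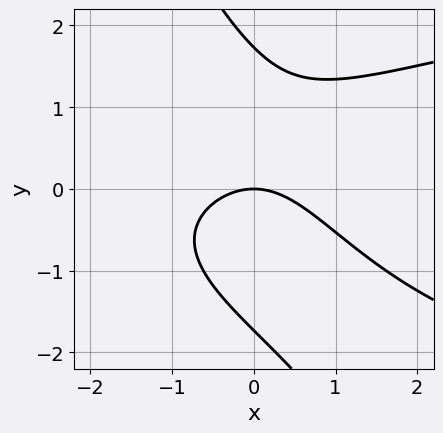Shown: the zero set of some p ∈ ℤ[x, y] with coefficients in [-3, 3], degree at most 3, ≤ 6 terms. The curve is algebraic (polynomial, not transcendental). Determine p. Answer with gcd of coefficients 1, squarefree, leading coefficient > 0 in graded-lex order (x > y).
Degree: no degree-2 curve has this shape, so deg p = 3.
Reading off the gridlines: it meets the x-axis at x = 0 (among the integer gridlines); one y-axis crossing is at y = 0.
Assembling these constraints gives the stated polynomial.

2*x*y^2 + y^3 - 2*x^2 - 3*y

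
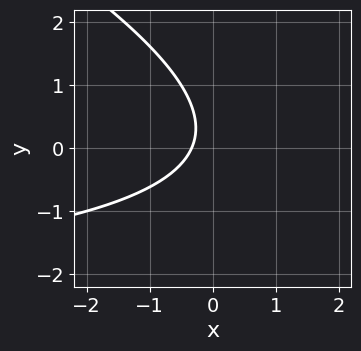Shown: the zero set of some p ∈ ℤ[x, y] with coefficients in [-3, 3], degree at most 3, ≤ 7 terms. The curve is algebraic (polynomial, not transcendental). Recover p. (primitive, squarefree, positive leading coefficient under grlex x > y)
x*y + 2*y^2 + 3*x - y + 1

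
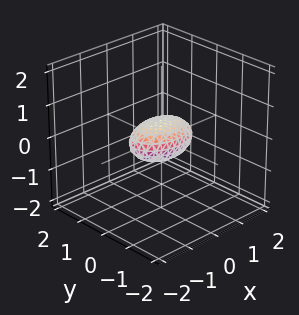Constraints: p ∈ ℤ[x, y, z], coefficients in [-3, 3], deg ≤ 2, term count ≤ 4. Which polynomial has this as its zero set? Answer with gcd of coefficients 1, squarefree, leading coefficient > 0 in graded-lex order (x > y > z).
x^2 + 2*y^2 + 3*z^2 - 1

1. Degree: a closed, bounded, convex surface; a quadric, so deg p = 2.
2. Symmetries: mirror symmetry x ↦ −x ⇒ only even powers of x; the y ↦ −y reflection is a symmetry, so y appears only in even powers; the z ↦ −z reflection is a symmetry, so z appears only in even powers.
3. Checking where it meets the axes: the x-axis gridline crossings are at x ∈ {-1, 1}.
4. These observations pin down the coefficients.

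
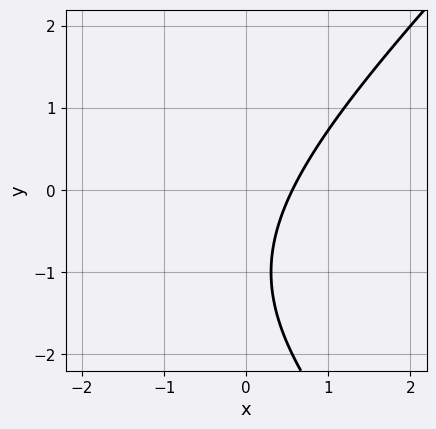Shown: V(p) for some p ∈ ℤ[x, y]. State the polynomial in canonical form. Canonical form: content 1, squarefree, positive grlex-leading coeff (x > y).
1. The degree is 2 — the shape is more complex than any degree-1 curve.
2. Against the integer gridlines: no y-intercept at any integer in the box.
3. Putting this together gives p.

x^2 - y^2 + 3*x - 2*y - 2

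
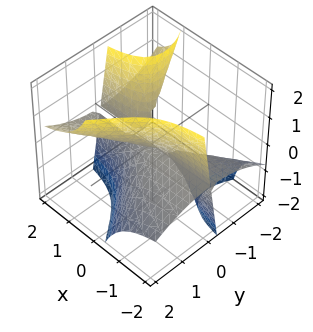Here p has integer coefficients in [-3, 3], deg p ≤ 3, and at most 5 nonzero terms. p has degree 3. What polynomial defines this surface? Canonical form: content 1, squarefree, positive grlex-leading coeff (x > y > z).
3*x*y*z - y^3 + z^2

1. I count 3 distinct pieces.
2. deg p = 3.
3. From the visible intercepts: it crosses the y-axis at the gridline y = 0; every point of the x-axis in the box is on the surface; it meets the z-axis at z = 0 (among the integer gridlines).
4. Solving for integer coefficients yields p as stated.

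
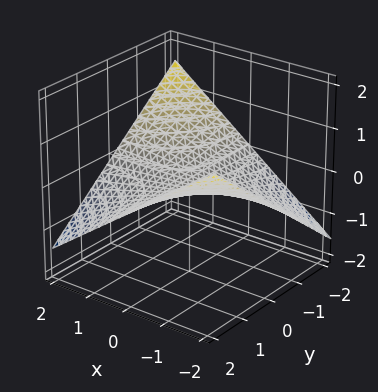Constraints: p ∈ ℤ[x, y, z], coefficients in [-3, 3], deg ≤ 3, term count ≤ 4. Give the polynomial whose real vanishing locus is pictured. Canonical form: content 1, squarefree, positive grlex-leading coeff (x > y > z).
Degree: a hyperbolic paraboloid; a quadric, so deg p = 2.
Checking where it meets the axes: it crosses the z-axis at the gridline z = 0; the visible x-axis segment lies entirely on the surface.
These observations pin down the coefficients. Check: (0, -1, 0) on the y-axis lies on the surface, and p(0, -1, 0) = 0. ✓

x*y + 3*z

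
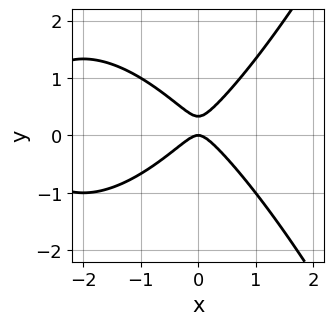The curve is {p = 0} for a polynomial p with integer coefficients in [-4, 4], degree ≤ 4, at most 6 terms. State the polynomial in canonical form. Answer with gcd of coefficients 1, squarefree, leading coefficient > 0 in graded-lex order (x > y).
The degree is 3 — a generic line meets the curve in up to 3 points.
Checking where it meets the axes: it meets the y-axis at y = 0 (among the integer gridlines); it crosses the x-axis at the gridline x = 0.
Assembling these constraints gives the stated polynomial.

x^3 + 3*x^2 - 3*y^2 + y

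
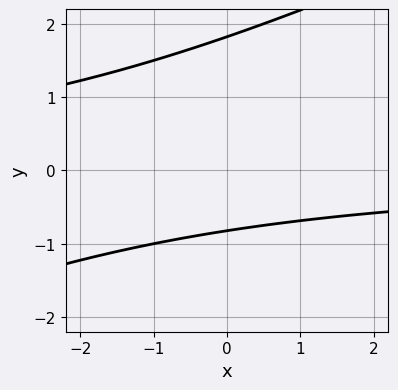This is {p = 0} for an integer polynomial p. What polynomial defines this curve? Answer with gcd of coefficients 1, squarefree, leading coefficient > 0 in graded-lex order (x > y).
Degree: a generic line meets the curve in up to 2 points, so deg p = 2.
From the visible intercepts: the curve avoids every integer x-axis point in the box.
Matching integer coefficients to the picture gives p.

x*y - 2*y^2 + 2*y + 3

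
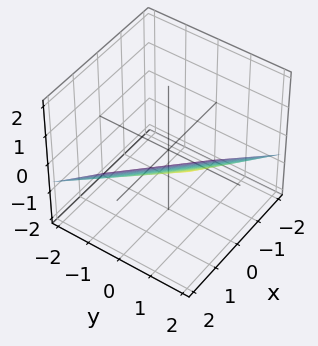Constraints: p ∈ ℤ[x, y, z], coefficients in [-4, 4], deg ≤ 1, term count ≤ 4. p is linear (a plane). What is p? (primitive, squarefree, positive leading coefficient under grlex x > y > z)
2*x + 2*y - 3*z - 2

First, deg p = 1. Every cross-section is a straight line — this is a plane.
Next, from the visible intercepts: one y-axis crossing is at y = 1; it meets the x-axis at x = 1 (among the integer gridlines).
Finally, putting this together gives p.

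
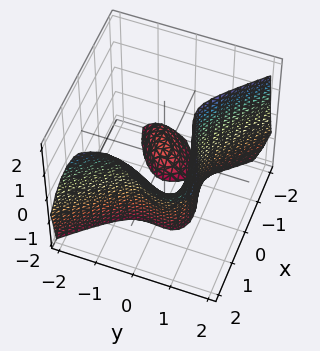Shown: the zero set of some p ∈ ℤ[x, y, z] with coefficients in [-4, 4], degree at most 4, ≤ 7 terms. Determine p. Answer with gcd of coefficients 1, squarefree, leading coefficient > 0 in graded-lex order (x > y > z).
x^3 - x^2*y - x^2*z + 2*y^3 - 1

First, there are 2 components. Treating them together as one polynomial.
Then, degree: the shape is more complex than any degree-2 surface, so deg p = 3.
Next, checking where it meets the axes: it crosses the x-axis at the gridline x = 1; no z-intercept at any integer in the box.
Finally, matching integer coefficients to the picture gives p.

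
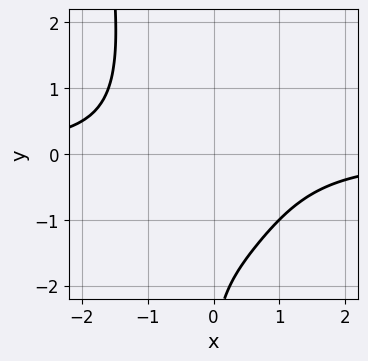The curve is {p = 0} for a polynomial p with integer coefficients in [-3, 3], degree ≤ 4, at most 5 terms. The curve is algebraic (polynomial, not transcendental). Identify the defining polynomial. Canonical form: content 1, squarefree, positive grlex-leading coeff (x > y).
2*x^3*y - x*y^2 + x^2 + y + 3

(a) deg p = 4.
(b) Checking where it meets the axes: it misses every integer gridline on the x-axis; no y-intercept at any integer in the box.
(c) Solving for integer coefficients yields p as stated.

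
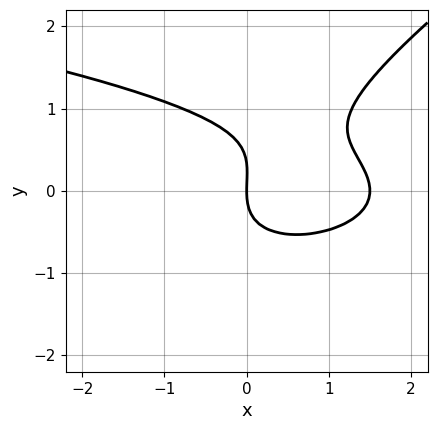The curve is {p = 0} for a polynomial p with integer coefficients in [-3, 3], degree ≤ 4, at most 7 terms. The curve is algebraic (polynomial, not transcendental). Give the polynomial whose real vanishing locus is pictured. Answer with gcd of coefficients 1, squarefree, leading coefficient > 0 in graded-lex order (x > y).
deg p = 3.
From the axis intercepts and sections: it crosses the y-axis at the gridline y = 0; it meets the x-axis at x = 0 (among the integer gridlines).
Fitting integer coefficients to these (and the overall shape) gives p.

2*x*y^2 - 3*y^3 + 2*x^2 + y^2 - 3*x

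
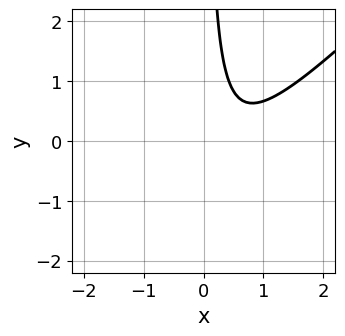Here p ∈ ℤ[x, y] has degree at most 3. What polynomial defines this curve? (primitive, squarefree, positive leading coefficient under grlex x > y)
Degree: the shape is more complex than any degree-1 curve, so deg p = 2.
Checking where it meets the axes: the curve avoids every integer x-axis point in the box; the curve avoids every integer y-axis point in the box.
Assembling these constraints gives the stated polynomial.

3*x^2 - 3*x*y - 3*x + 2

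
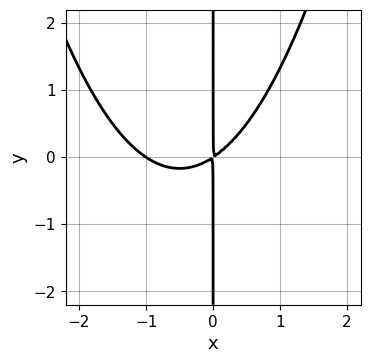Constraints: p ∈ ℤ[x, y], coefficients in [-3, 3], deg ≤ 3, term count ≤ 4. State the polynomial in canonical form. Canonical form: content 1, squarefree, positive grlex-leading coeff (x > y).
(a) Degree: the shape is more complex than any degree-2 curve, so deg p = 3.
(b) Against the integer gridlines: every point of the y-axis in the box is on the curve; it meets the x-axis at x = -1 (among the integer gridlines).
(c) Matching integer coefficients to the picture gives p.

2*x^3 + 2*x^2 - 3*x*y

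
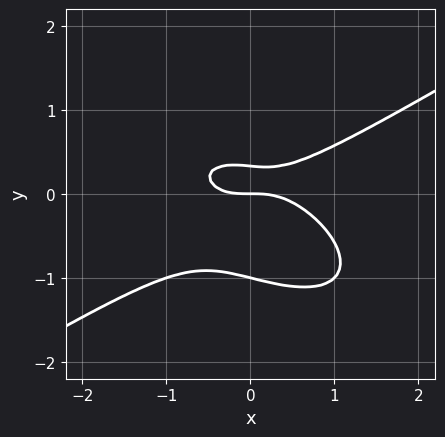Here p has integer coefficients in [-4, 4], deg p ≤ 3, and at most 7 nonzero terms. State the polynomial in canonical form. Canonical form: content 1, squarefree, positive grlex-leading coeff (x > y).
x^3 - x*y^2 - 3*y^3 - 2*y^2 + y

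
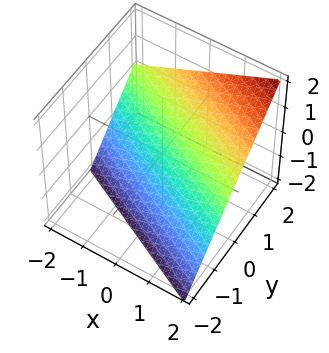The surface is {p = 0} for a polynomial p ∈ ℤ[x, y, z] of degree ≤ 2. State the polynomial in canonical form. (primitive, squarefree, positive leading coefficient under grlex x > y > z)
x + 2*y - 2*z - 2

First, the degree is 1 — the surface is flat (a plane).
Then, reading off the gridlines: one y-axis crossing is at y = 1; one z-axis crossing is at z = -1.
Finally, the integer polynomial consistent with all of this is the stated p.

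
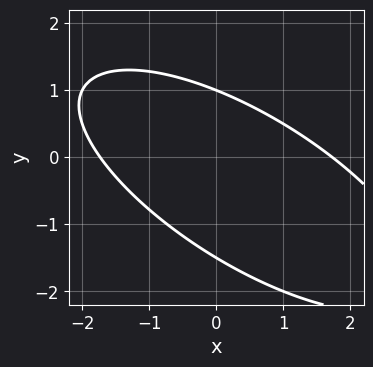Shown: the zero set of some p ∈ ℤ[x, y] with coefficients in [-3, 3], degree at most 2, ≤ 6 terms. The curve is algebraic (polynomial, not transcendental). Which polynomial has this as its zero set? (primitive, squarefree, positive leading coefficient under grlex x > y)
The degree is 2 — a generic line meets the curve in up to 2 points.
Against the integer gridlines: one y-axis crossing is at y = 1.
Solving for integer coefficients yields p as stated.

x^2 + 2*x*y + 2*y^2 + y - 3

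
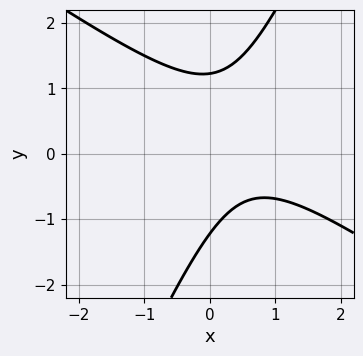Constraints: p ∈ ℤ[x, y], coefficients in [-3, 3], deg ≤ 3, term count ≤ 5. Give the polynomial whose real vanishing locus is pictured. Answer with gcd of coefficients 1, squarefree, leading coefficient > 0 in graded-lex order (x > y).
3*x^2 + 3*x*y - 2*y^2 - 3*x + 3

First, deg p = 2.
Then, from the visible intercepts: the curve avoids every integer x-axis point in the box.
Finally, putting this together gives p.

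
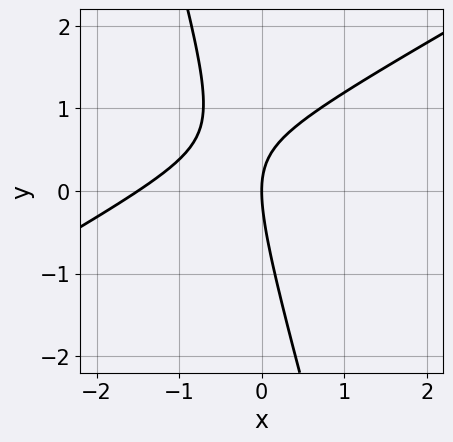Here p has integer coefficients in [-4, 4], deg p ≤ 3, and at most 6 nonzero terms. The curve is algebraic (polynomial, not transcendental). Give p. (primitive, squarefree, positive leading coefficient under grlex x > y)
First, degree: the shape is more complex than any degree-1 curve, so deg p = 2.
Then, from the visible intercepts: one y-axis crossing is at y = 0; it crosses the x-axis at the gridline x = 0.
Finally, these observations pin down the coefficients.

2*x^2 - 3*x*y - y^2 + 3*x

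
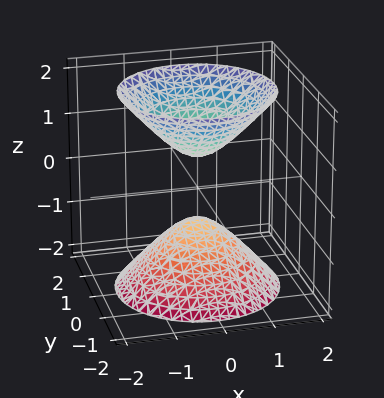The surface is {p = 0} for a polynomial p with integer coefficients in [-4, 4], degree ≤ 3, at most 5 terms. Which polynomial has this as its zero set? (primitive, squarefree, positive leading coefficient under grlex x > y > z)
3*x^2 + 3*y^2 - 2*z^2 + 1

(a) I count 2 distinct pieces. Treating them together as one polynomial.
(b) deg p = 2. Two sheets facing apart; a quadric.
(c) Symmetries: every cross-section ⟂ z is a circle, so x, y appear only via x² + y²; it's symmetric under z → −z, forcing even powers of z.
(d) Against the integer gridlines: the surface avoids every integer x-axis point in the box; it misses every integer gridline on the y-axis; a circular section at z = -1 has radius between 0 and 1.
(e) Matching integer coefficients to the picture gives p.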